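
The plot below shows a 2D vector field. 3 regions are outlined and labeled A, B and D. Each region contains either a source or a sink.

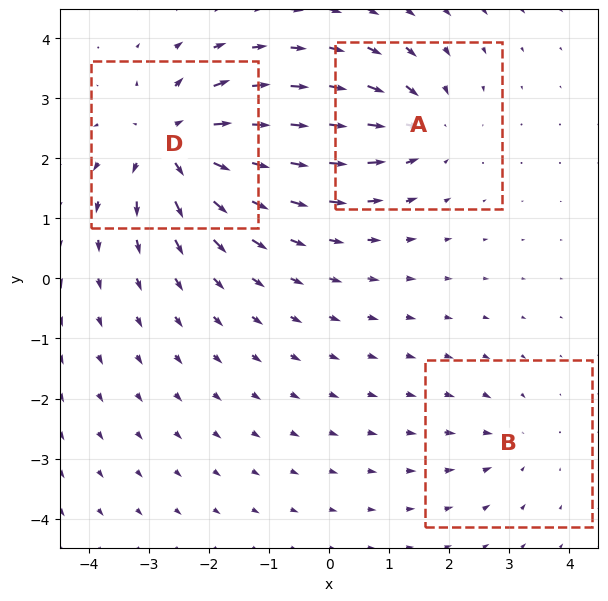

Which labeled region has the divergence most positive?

Divergence at each region's feature centre — A: about -4, B: about -2, D: about +6. Region D is most positive.

D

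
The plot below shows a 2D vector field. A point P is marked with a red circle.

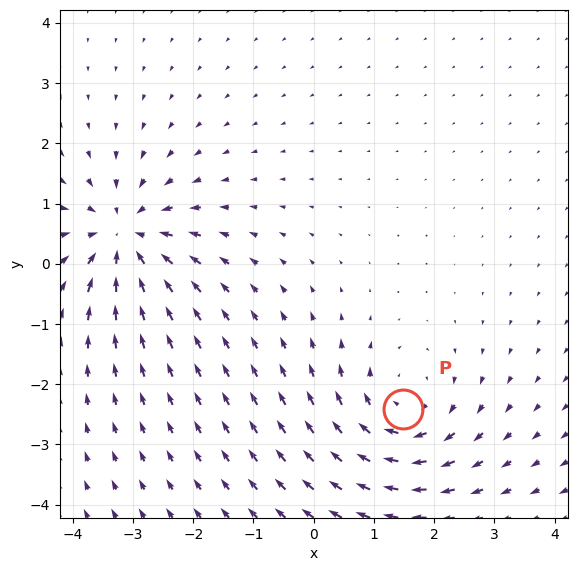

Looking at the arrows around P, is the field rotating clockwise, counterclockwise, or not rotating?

Near P at (1.5, -2.4) the arrows circulate clockwise. The curl (z-component) there is about -4; negative curl means clockwise rotation.

clockwise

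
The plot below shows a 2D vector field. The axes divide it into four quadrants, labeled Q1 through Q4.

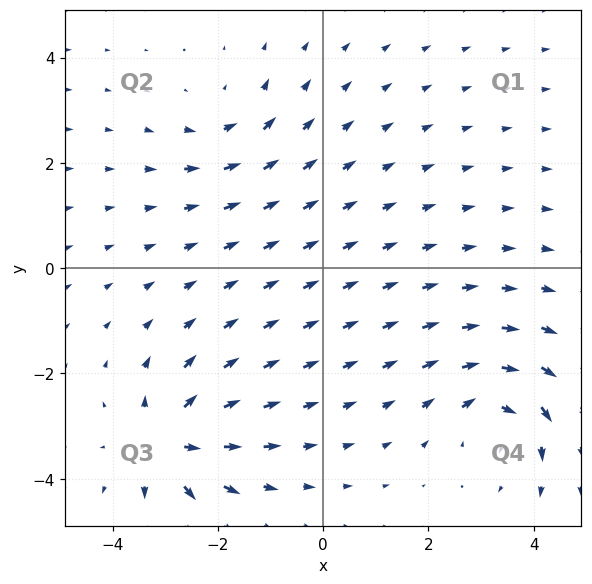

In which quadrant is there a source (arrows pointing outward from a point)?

Q3

The source sits at approximately (-2.9, -3.3), which lies in quadrant Q3. The divergence there is about +7, positive as expected for a source.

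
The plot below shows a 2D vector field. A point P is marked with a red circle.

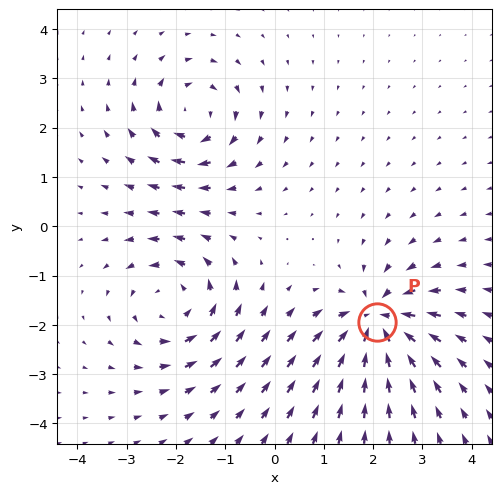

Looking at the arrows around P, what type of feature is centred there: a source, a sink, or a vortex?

At P (2.1, -1.9) the arrows converge inward. Divergence about -6, curl ≈0 — negative divergence with near-zero curl is a sink.

sink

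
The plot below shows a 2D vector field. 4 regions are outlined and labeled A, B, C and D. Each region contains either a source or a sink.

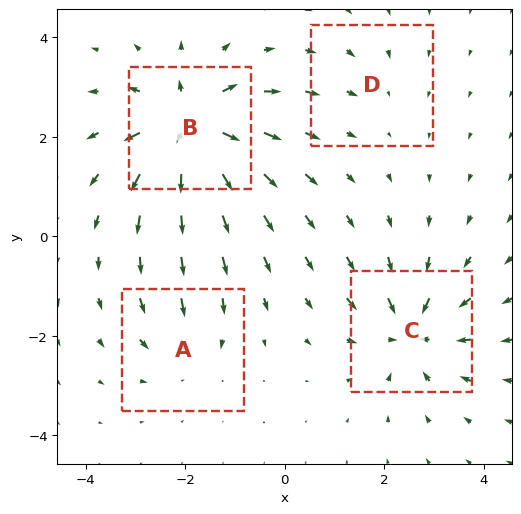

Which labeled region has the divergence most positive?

B

Divergence at each region's feature centre — A: about -3, B: about +8, C: about -6, D: about -2. Region B is most positive.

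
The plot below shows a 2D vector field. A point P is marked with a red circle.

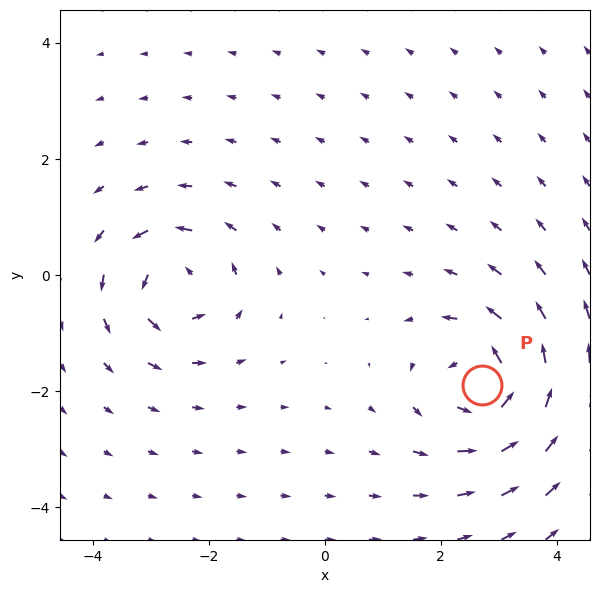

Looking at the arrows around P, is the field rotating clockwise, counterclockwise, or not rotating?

counterclockwise

Near P at (2.7, -1.9) the arrows circulate counterclockwise. The curl (z-component) there is about +6; positive curl means counterclockwise rotation.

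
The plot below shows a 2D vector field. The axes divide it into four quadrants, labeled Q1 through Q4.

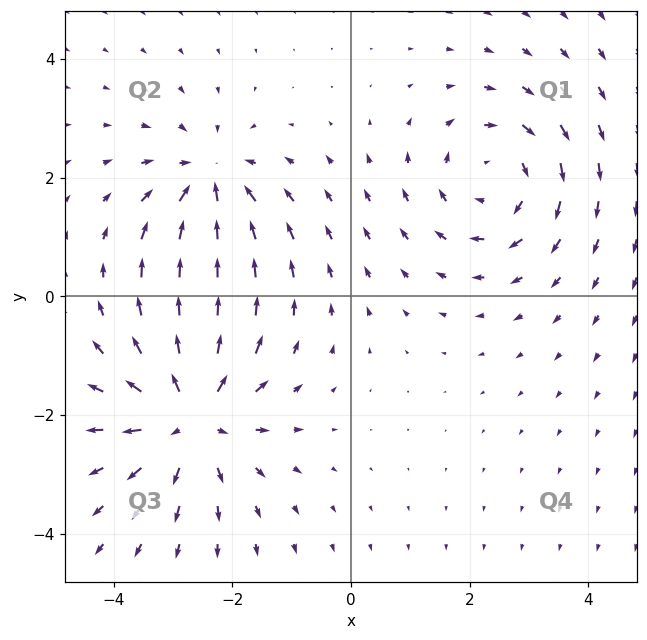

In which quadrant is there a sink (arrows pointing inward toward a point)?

The sink sits at approximately (-2.4, 2.0), which lies in quadrant Q2. The divergence there is about -4, negative as expected for a sink.

Q2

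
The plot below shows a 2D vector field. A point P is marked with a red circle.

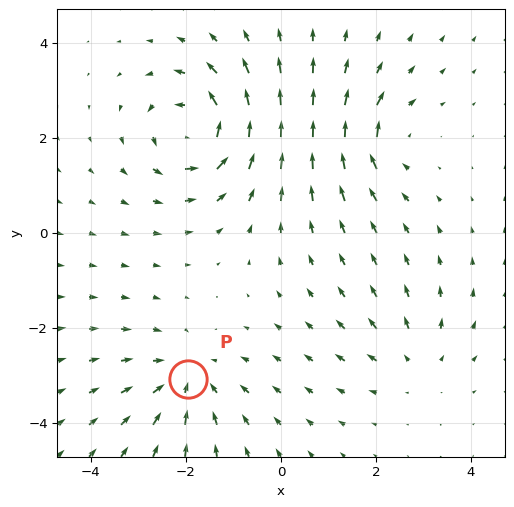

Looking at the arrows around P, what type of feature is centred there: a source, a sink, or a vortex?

At P (-2.0, -3.1) the arrows converge inward. Divergence about -4, curl ≈0 — negative divergence with near-zero curl is a sink.

sink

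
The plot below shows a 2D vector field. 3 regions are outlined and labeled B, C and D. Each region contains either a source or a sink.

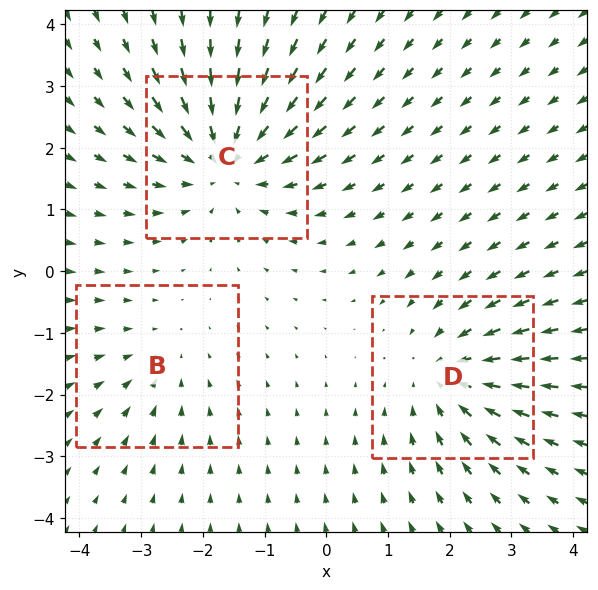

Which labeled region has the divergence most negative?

Divergence at each region's feature centre — B: about -2, C: about -4, D: about -3. Region C is most negative.

C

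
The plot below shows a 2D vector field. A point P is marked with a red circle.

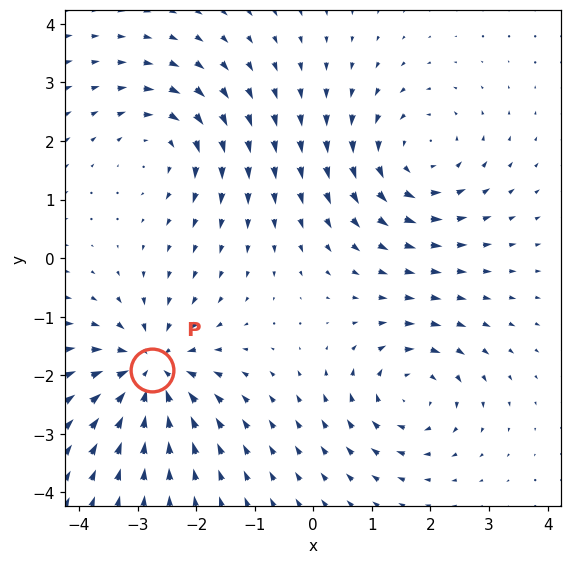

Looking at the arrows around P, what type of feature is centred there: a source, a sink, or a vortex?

At P (-2.8, -1.9) the arrows converge inward. Divergence about -5, curl ≈0 — negative divergence with near-zero curl is a sink.

sink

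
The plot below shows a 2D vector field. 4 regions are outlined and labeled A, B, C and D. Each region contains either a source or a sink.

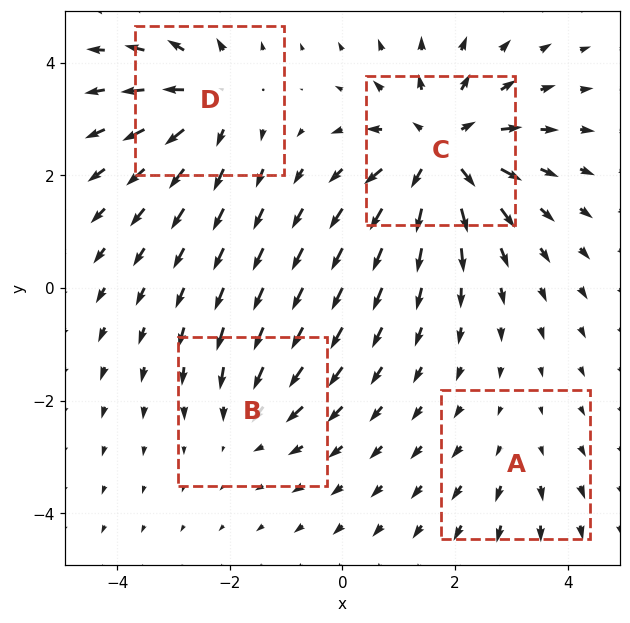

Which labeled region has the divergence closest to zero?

A

Divergence at each region's feature centre — A: about +2, B: about -3, C: about +7, D: about +5. Region A is closest to zero.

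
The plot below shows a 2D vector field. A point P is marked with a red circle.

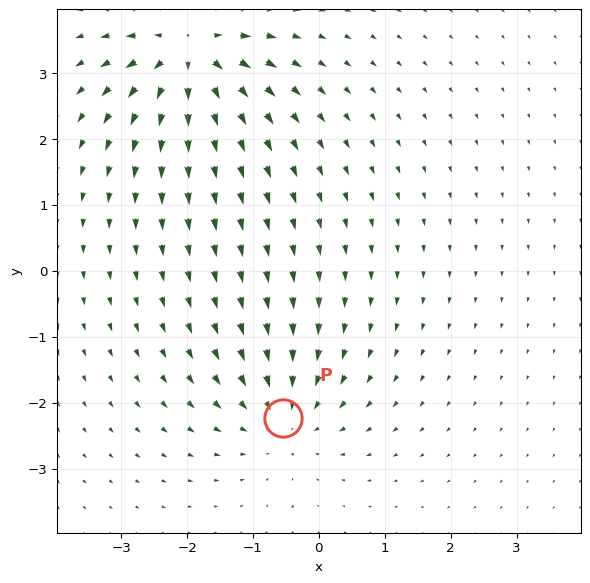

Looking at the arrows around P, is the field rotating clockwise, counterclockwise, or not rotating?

not rotating

Near P at (-0.5, -2.2) the arrows show no circulation. The curl there is ≈0.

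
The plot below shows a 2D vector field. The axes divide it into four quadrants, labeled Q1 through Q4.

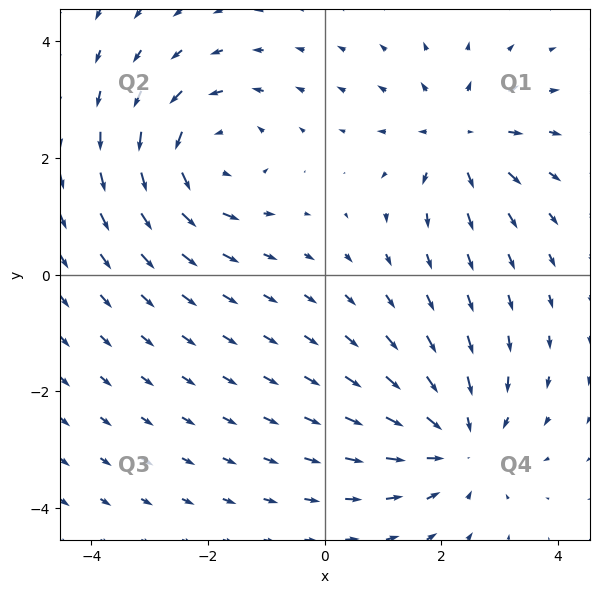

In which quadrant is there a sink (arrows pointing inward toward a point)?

Q4

The sink sits at approximately (2.3, -2.9), which lies in quadrant Q4. The divergence there is about -4, negative as expected for a sink.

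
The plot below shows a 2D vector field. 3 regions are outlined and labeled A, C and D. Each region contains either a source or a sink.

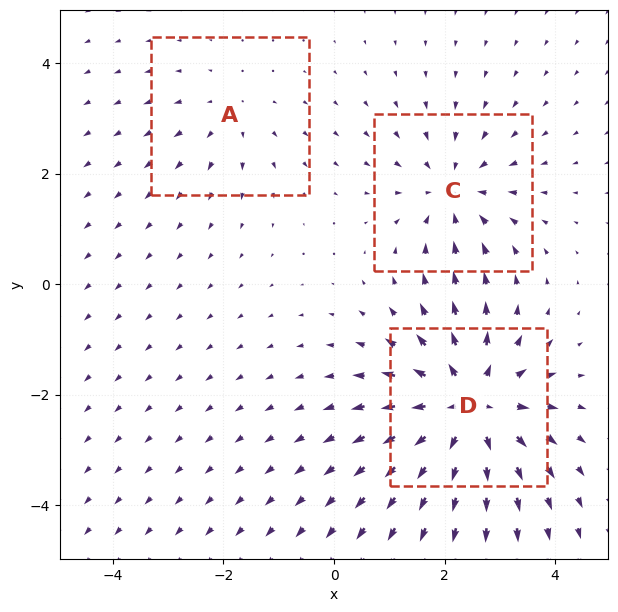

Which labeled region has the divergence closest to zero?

Divergence at each region's feature centre — A: about +2, C: about -3, D: about +5. Region A is closest to zero.

A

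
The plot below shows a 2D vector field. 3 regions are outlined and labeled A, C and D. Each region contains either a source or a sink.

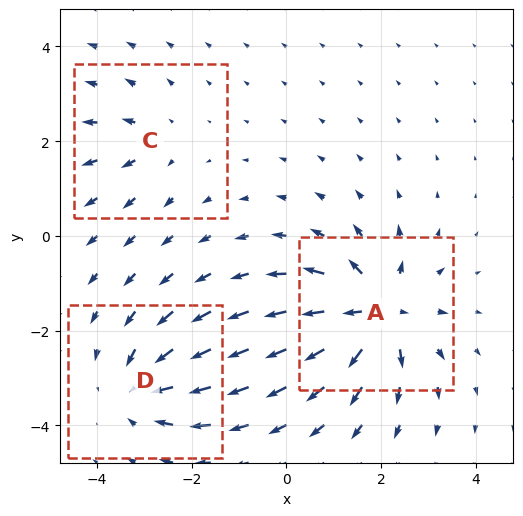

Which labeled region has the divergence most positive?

Divergence at each region's feature centre — A: about +6, C: about +2, D: about -4. Region A is most positive.

A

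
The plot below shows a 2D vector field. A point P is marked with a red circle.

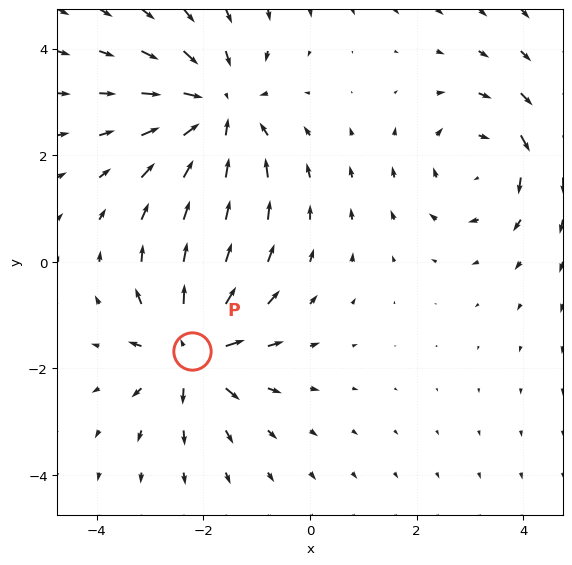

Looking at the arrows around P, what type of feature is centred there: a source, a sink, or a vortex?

source

At P (-2.2, -1.7) the arrows spread outward. Divergence about +5, curl ≈0 — positive divergence with near-zero curl is a source.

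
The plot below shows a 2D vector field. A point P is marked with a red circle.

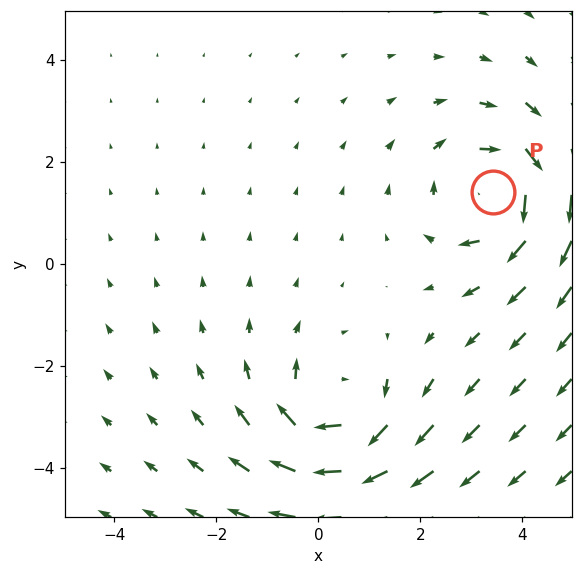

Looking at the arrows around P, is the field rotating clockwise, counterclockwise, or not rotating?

Near P at (3.4, 1.4) the arrows circulate clockwise. The curl (z-component) there is about -4; negative curl means clockwise rotation.

clockwise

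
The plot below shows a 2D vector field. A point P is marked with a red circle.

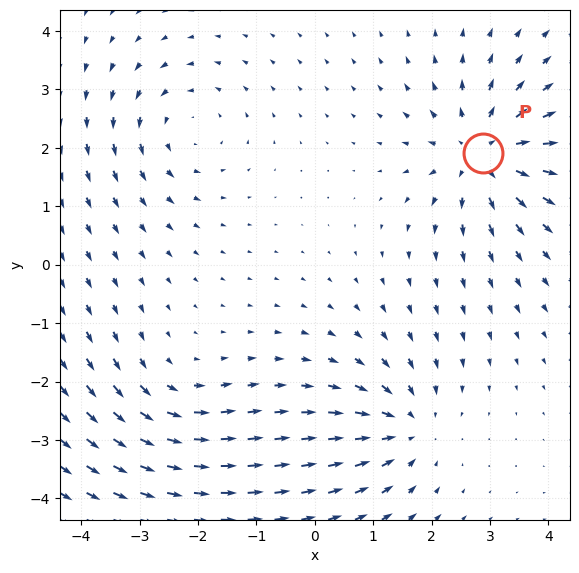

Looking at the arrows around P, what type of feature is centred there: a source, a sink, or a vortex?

source

At P (2.9, 1.9) the arrows spread outward. Divergence about +5, curl ≈0 — positive divergence with near-zero curl is a source.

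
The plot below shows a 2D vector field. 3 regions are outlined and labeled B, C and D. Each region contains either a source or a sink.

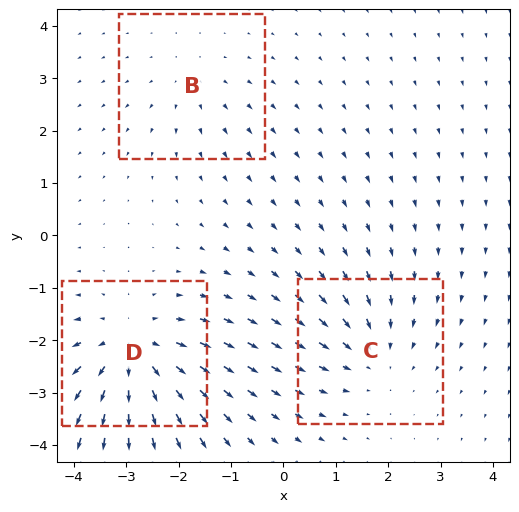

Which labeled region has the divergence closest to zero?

Divergence at each region's feature centre — B: about +2, C: about -3, D: about +4. Region B is closest to zero.

B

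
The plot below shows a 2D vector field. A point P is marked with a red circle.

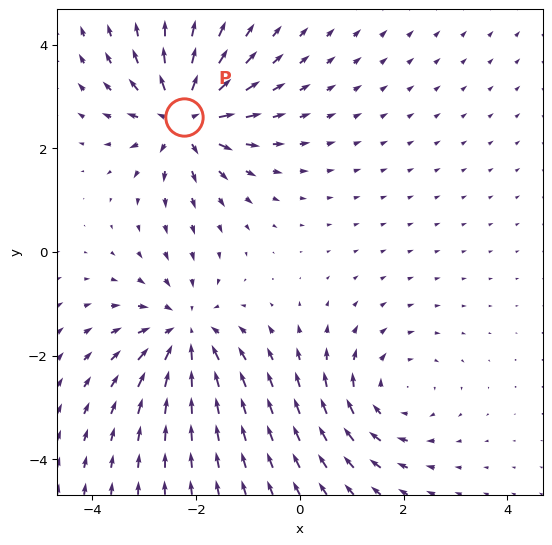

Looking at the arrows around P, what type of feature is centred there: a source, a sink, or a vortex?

source

At P (-2.2, 2.6) the arrows spread outward. Divergence about +6, curl ≈0 — positive divergence with near-zero curl is a source.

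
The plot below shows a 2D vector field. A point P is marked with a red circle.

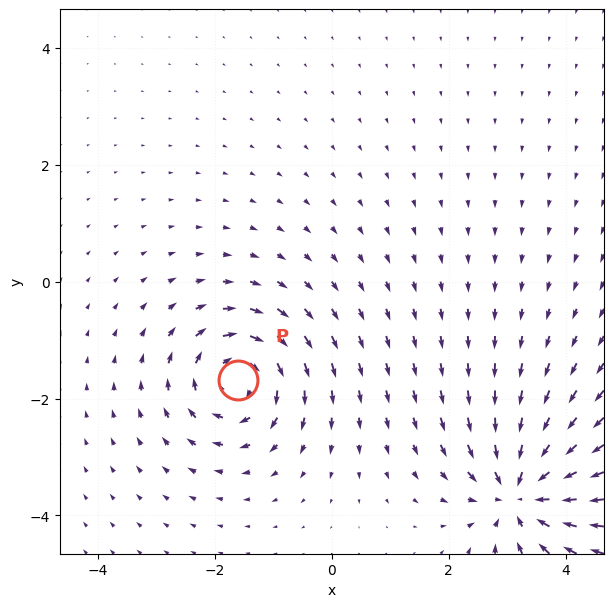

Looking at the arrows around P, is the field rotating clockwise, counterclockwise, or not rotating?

clockwise

Near P at (-1.6, -1.7) the arrows circulate clockwise. The curl (z-component) there is about -6; negative curl means clockwise rotation.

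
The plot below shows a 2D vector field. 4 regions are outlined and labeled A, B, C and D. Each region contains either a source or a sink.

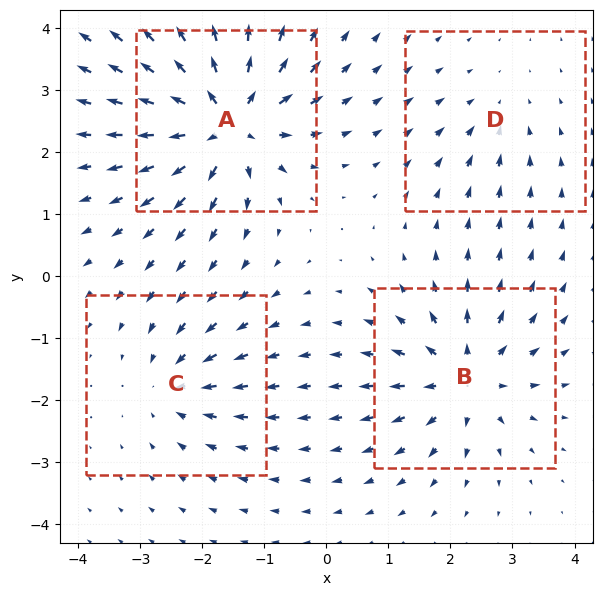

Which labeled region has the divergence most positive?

Divergence at each region's feature centre — A: about +8, B: about +6, C: about -4, D: about -3. Region A is most positive.

A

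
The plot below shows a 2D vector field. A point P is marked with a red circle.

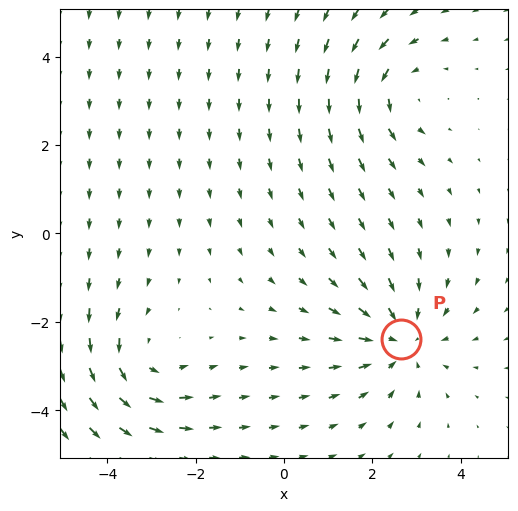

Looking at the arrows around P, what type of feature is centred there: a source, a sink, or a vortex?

sink

At P (2.6, -2.4) the arrows converge inward. Divergence about -4, curl ≈0 — negative divergence with near-zero curl is a sink.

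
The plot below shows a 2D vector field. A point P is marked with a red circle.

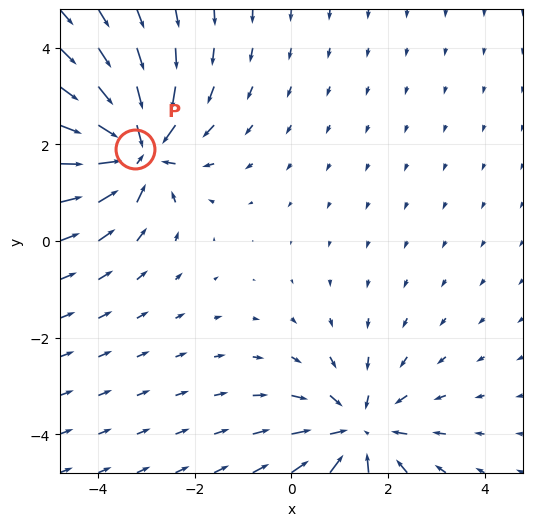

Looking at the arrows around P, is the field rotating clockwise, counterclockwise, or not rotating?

not rotating

Near P at (-3.2, 1.9) the arrows show no circulation. The curl there is ≈0.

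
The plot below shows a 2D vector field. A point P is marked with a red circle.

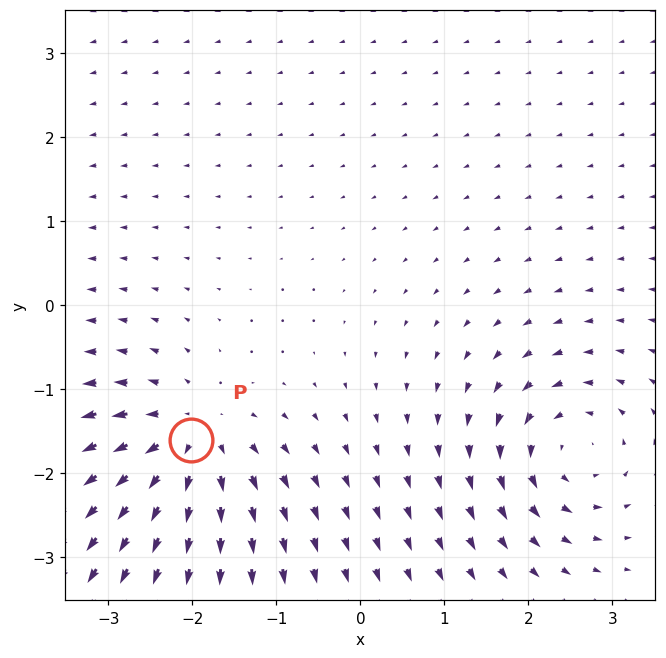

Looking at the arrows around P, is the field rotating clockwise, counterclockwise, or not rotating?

Near P at (-2.0, -1.6) the arrows show no circulation. The curl there is ≈0.

not rotating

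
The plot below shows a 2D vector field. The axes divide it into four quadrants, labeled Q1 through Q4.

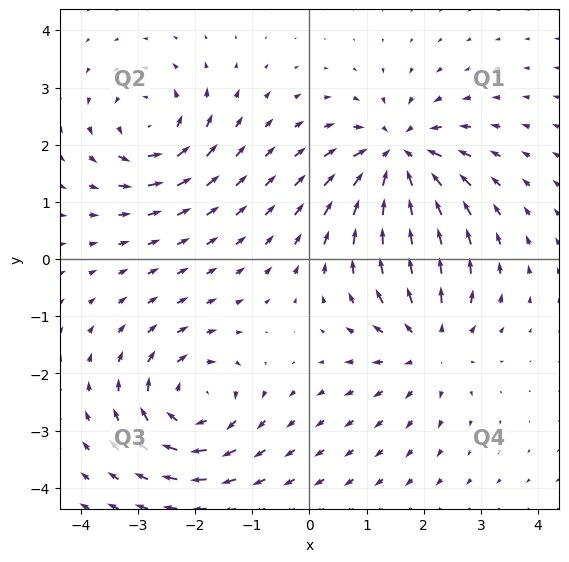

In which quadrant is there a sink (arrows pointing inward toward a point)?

The sink sits at approximately (1.5, 1.8), which lies in quadrant Q1. The divergence there is about -6, negative as expected for a sink.

Q1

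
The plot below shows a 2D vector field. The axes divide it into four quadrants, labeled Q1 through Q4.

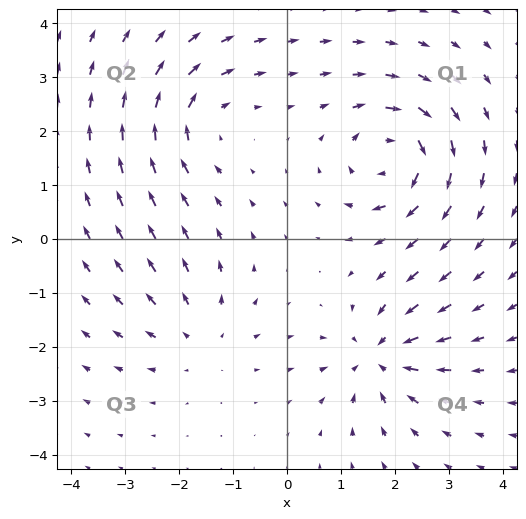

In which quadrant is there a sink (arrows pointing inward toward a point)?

Q4

The sink sits at approximately (1.7, -2.2), which lies in quadrant Q4. The divergence there is about -5, negative as expected for a sink.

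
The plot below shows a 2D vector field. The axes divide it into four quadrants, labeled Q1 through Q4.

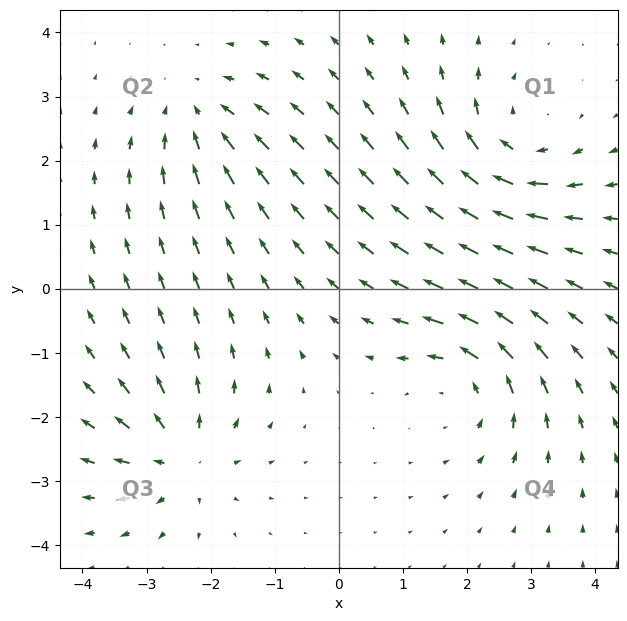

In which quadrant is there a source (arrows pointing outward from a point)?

Q3

The source sits at approximately (-2.4, -2.6), which lies in quadrant Q3. The divergence there is about +5, positive as expected for a source.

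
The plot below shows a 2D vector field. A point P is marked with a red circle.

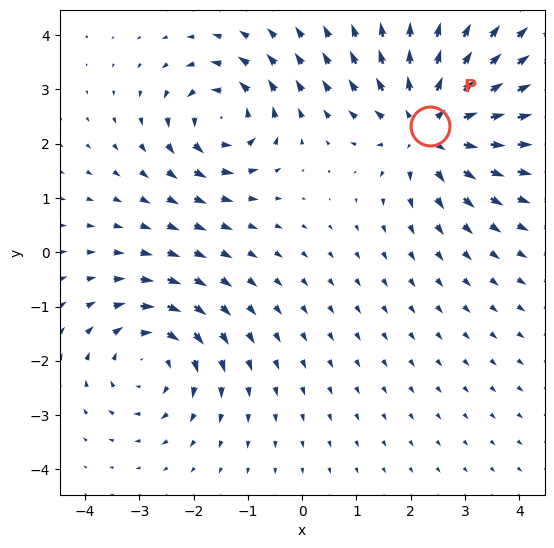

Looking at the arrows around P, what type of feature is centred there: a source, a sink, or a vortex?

source

At P (2.3, 2.3) the arrows spread outward. Divergence about +5, curl ≈0 — positive divergence with near-zero curl is a source.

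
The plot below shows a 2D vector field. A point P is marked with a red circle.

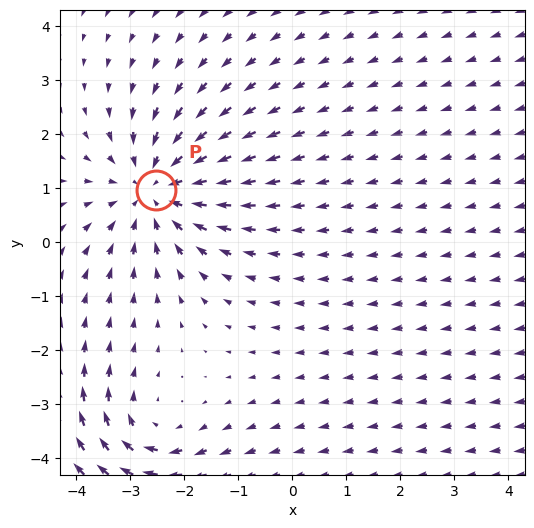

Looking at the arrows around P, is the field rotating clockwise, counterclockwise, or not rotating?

Near P at (-2.5, 1.0) the arrows show no circulation. The curl there is ≈0.

not rotating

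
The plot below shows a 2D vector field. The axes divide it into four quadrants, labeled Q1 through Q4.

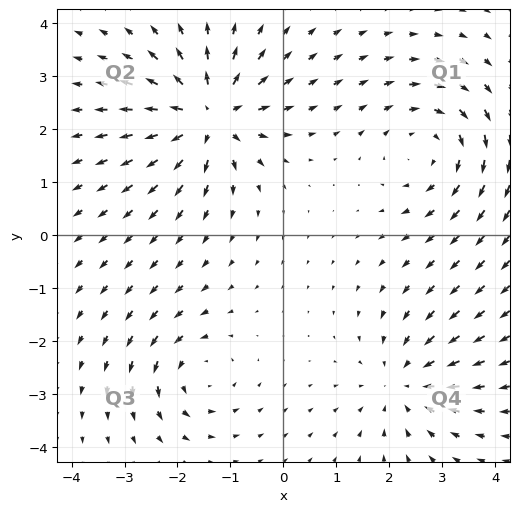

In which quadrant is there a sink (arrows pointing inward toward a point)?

The sink sits at approximately (2.3, -2.8), which lies in quadrant Q4. The divergence there is about -4, negative as expected for a sink.

Q4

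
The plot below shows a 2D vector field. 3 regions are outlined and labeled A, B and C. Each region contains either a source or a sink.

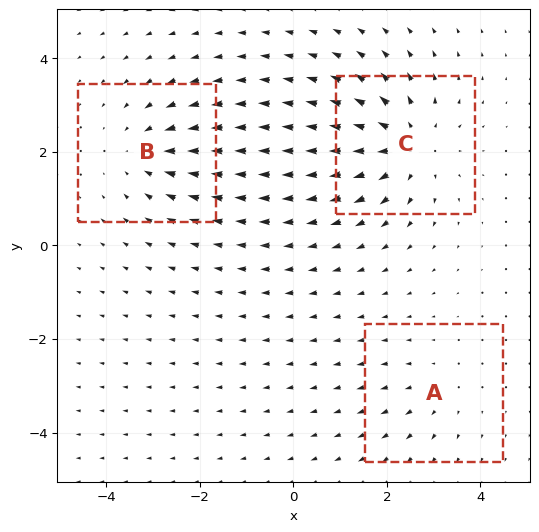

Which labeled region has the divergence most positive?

Divergence at each region's feature centre — A: about +2, B: about -3, C: about +4. Region C is most positive.

C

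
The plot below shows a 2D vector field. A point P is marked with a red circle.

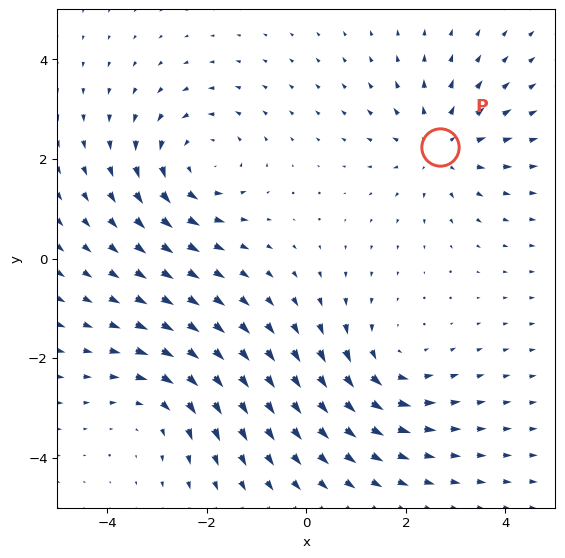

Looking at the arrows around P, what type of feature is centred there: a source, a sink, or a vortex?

source

At P (2.7, 2.2) the arrows spread outward. Divergence about +4, curl ≈0 — positive divergence with near-zero curl is a source.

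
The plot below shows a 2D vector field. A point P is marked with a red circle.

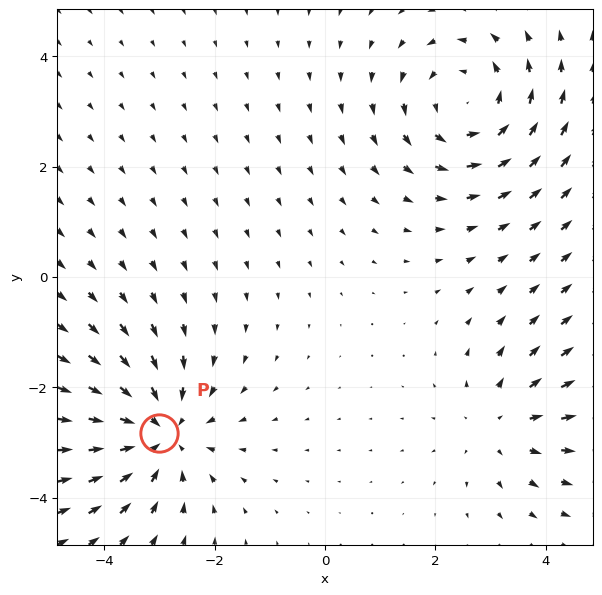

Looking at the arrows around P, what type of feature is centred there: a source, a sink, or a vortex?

sink

At P (-3.0, -2.8) the arrows converge inward. Divergence about -4, curl ≈0 — negative divergence with near-zero curl is a sink.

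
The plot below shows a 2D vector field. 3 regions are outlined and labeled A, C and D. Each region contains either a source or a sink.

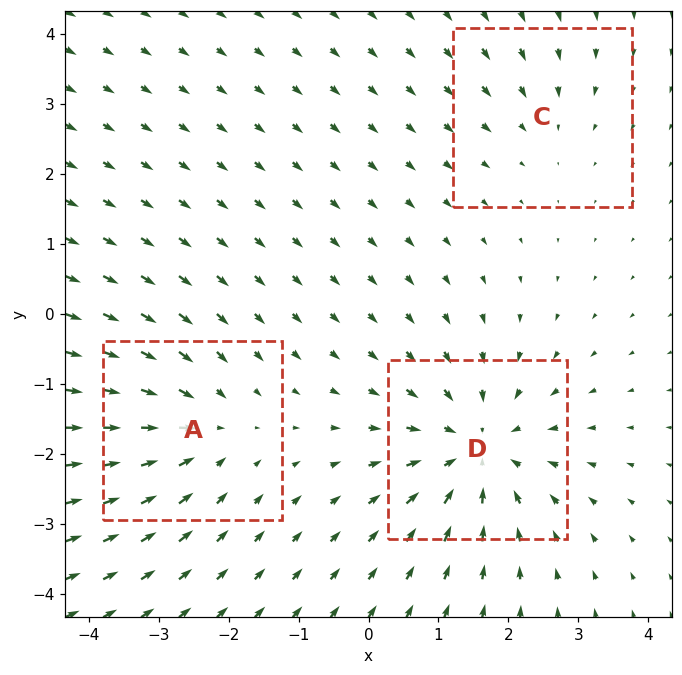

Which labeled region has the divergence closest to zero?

Divergence at each region's feature centre — A: about -3, C: about -2, D: about -5. Region C is closest to zero.

C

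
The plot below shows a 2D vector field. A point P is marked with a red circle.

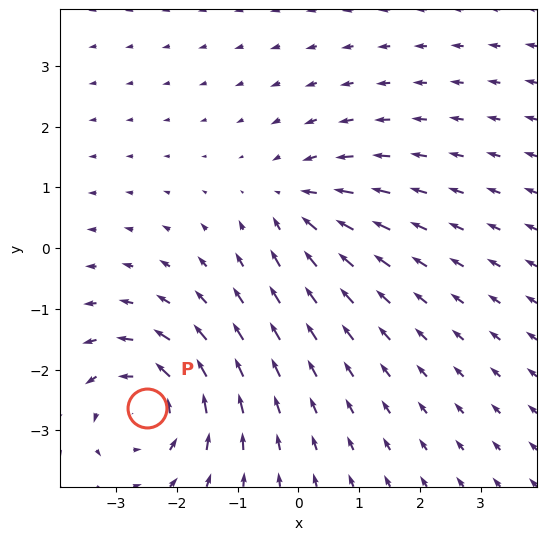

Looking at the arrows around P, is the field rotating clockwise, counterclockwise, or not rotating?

Near P at (-2.5, -2.6) the arrows circulate counterclockwise. The curl (z-component) there is about +5; positive curl means counterclockwise rotation.

counterclockwise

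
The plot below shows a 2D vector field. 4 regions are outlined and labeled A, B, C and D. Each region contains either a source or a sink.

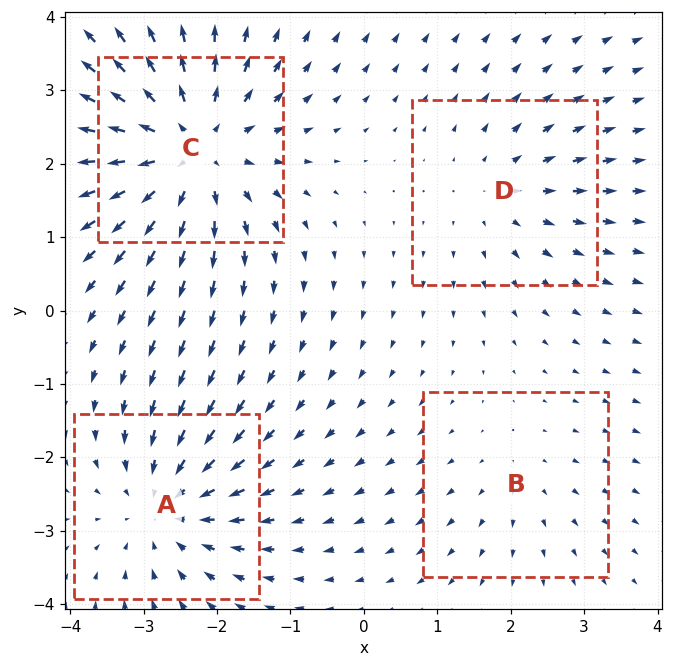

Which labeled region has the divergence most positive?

Divergence at each region's feature centre — A: about -4, B: about +2, C: about +6, D: about +3. Region C is most positive.

C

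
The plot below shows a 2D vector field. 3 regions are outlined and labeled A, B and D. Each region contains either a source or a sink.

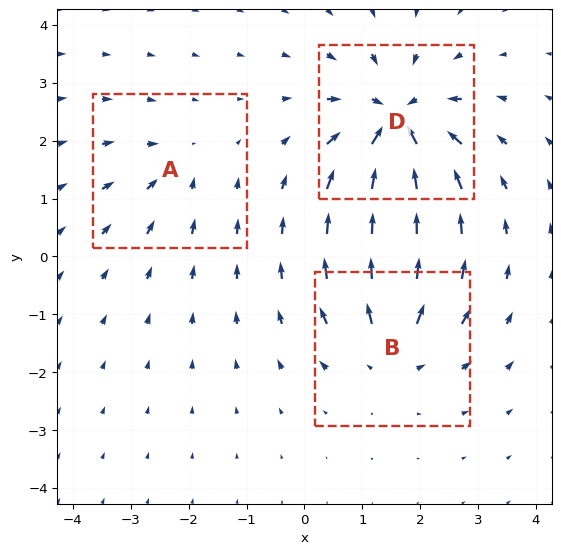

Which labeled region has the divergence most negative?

D

Divergence at each region's feature centre — A: about -2, B: about +4, D: about -6. Region D is most negative.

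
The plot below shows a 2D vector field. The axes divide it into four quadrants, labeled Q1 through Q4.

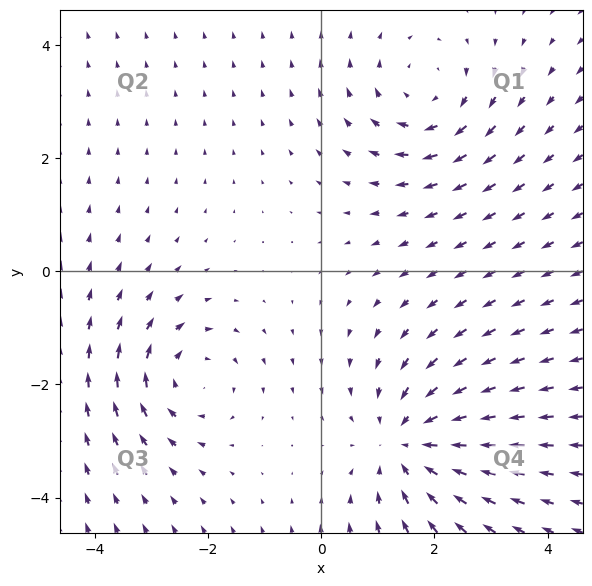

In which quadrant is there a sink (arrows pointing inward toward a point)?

Q4

The sink sits at approximately (1.5, -3.0), which lies in quadrant Q4. The divergence there is about -4, negative as expected for a sink.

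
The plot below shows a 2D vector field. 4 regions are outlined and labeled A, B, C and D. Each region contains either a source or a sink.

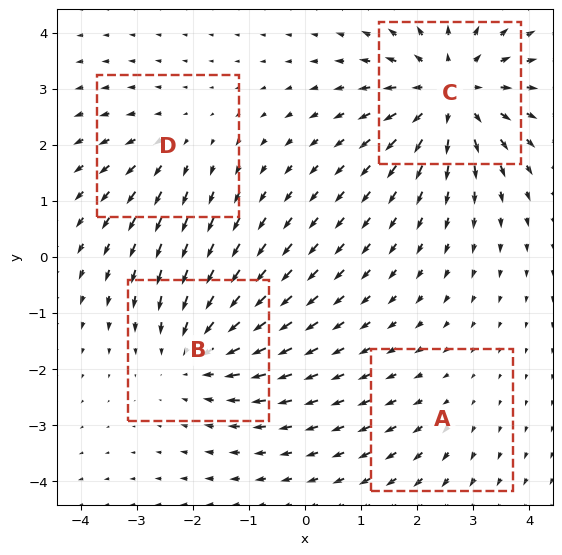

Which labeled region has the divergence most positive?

Divergence at each region's feature centre — A: about +2, B: about -4, C: about +6, D: about +3. Region C is most positive.

C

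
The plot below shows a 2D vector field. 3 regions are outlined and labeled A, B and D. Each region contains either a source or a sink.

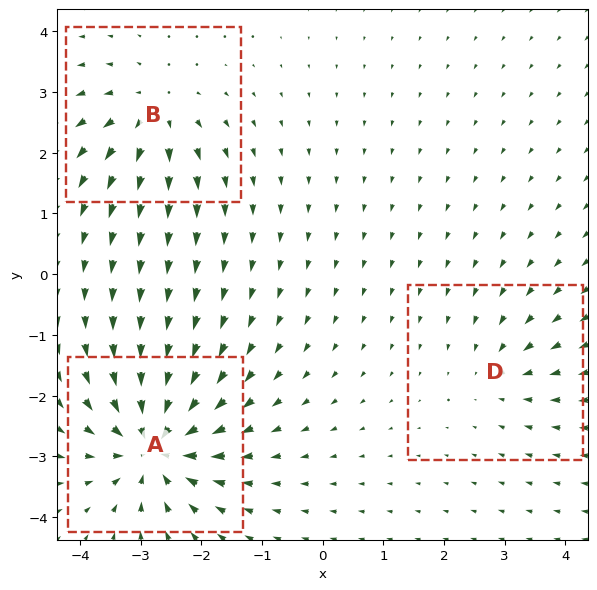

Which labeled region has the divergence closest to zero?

Divergence at each region's feature centre — A: about -6, B: about +4, D: about -3. Region D is closest to zero.

D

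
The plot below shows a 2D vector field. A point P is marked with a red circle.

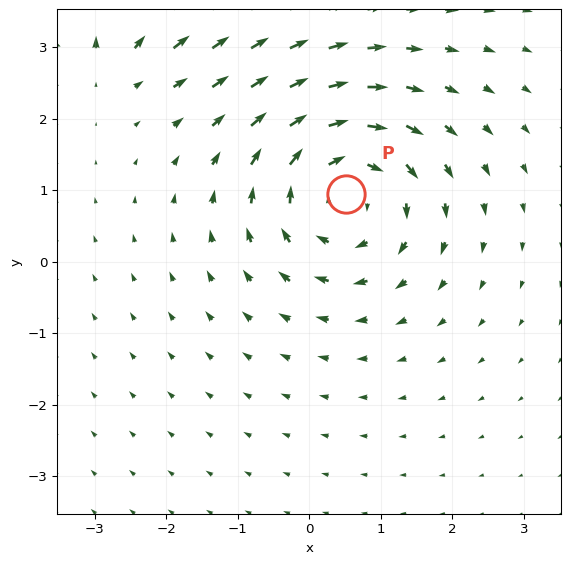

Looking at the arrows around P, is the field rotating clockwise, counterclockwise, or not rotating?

Near P at (0.5, 0.9) the arrows circulate clockwise. The curl (z-component) there is about -5; negative curl means clockwise rotation.

clockwise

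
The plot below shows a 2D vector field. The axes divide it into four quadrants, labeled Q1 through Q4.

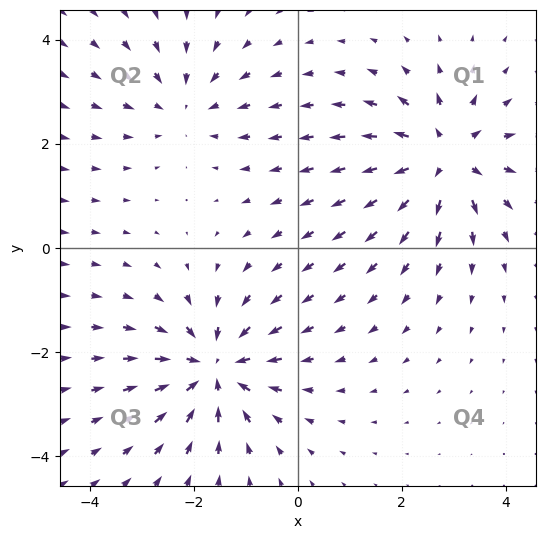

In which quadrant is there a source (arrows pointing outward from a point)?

Q1

The source sits at approximately (2.8, 1.7), which lies in quadrant Q1. The divergence there is about +4, positive as expected for a source.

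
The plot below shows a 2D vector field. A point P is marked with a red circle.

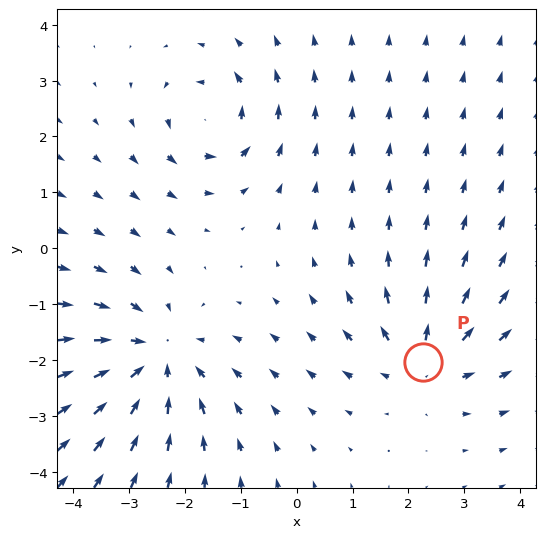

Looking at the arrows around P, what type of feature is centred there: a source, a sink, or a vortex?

source

At P (2.3, -2.0) the arrows spread outward. Divergence about +3, curl ≈0 — positive divergence with near-zero curl is a source.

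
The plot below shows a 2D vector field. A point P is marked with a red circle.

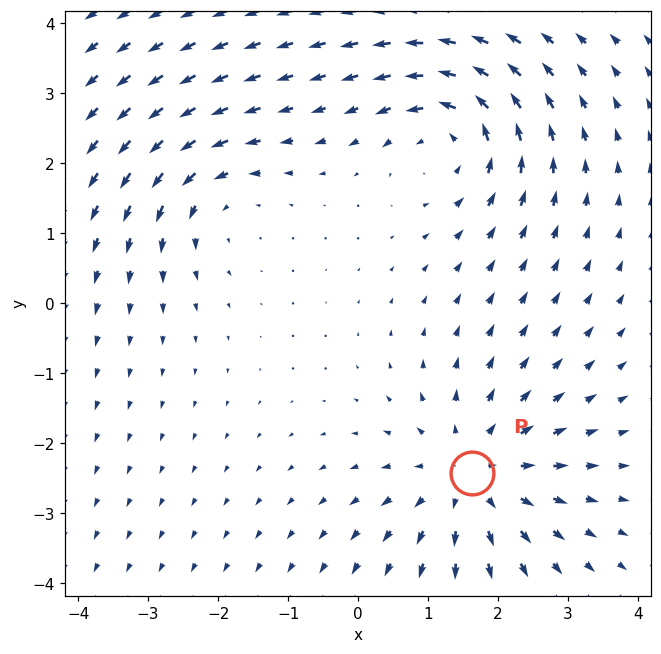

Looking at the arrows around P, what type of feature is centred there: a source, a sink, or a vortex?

At P (1.6, -2.4) the arrows spread outward. Divergence about +4, curl ≈0 — positive divergence with near-zero curl is a source.

source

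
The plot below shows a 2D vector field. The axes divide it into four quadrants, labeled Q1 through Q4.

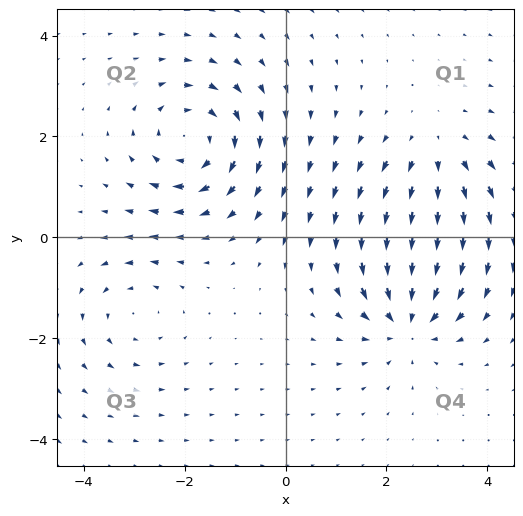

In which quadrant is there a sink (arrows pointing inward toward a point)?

Q4

The sink sits at approximately (2.4, -1.6), which lies in quadrant Q4. The divergence there is about -5, negative as expected for a sink.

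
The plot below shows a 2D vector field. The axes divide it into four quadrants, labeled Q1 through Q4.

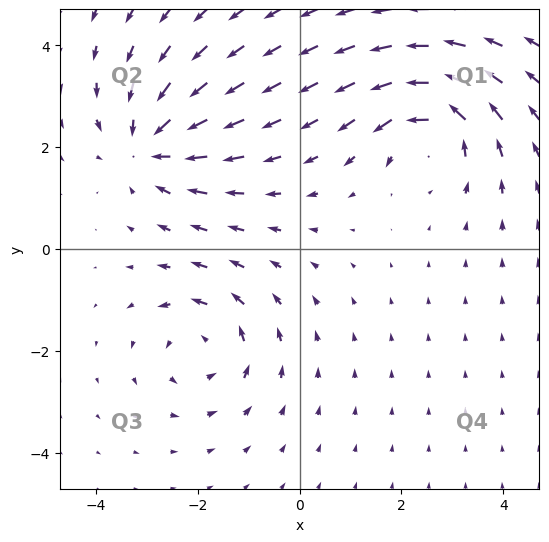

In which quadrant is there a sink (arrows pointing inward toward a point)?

The sink sits at approximately (-2.9, 2.0), which lies in quadrant Q2. The divergence there is about -4, negative as expected for a sink.

Q2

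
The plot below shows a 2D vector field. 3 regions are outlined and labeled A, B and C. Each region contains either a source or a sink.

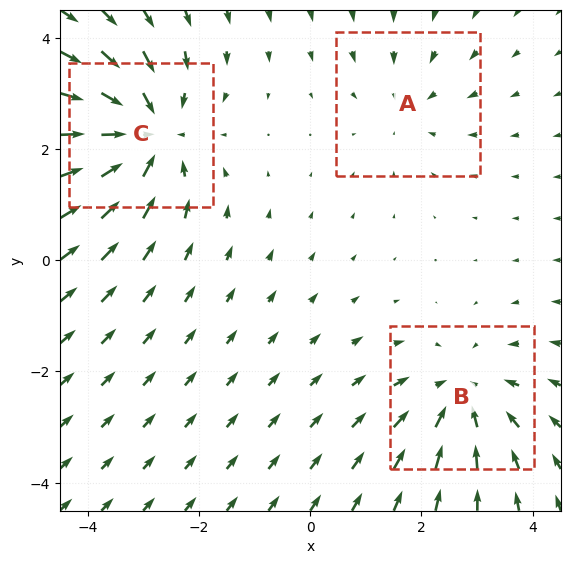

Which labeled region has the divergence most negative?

C

Divergence at each region's feature centre — A: about -2, B: about -3, C: about -4. Region C is most negative.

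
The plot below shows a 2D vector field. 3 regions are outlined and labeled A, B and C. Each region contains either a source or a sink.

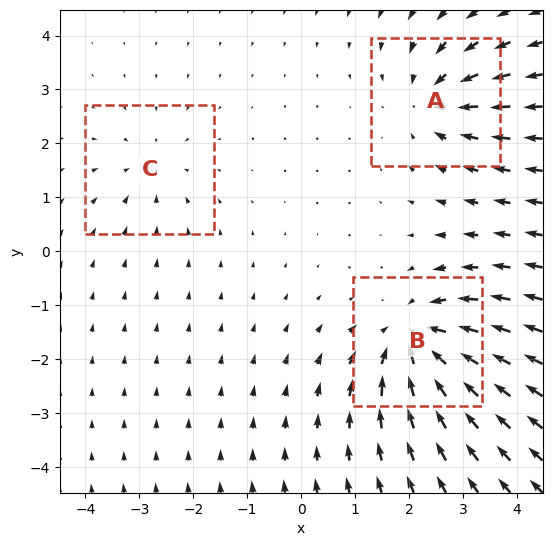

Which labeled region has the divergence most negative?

Divergence at each region's feature centre — A: about -4, B: about -5, C: about -2. Region B is most negative.

B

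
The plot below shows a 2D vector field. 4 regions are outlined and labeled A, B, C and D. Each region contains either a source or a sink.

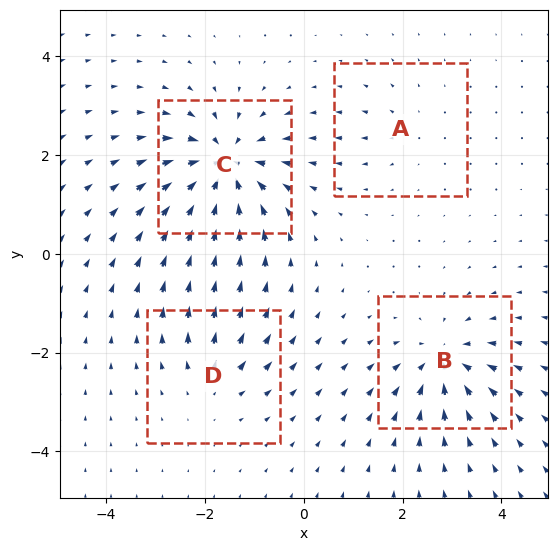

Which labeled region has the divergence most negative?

C

Divergence at each region's feature centre — A: about +2, B: about -6, C: about -9, D: about +4. Region C is most negative.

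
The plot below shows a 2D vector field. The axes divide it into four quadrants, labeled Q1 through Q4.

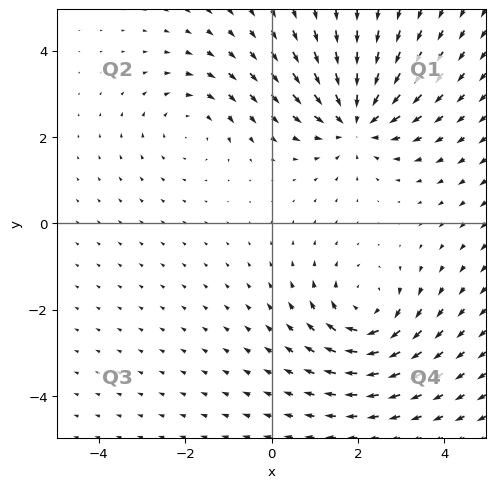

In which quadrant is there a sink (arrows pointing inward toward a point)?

Q1

The sink sits at approximately (2.0, 2.4), which lies in quadrant Q1. The divergence there is about -4, negative as expected for a sink.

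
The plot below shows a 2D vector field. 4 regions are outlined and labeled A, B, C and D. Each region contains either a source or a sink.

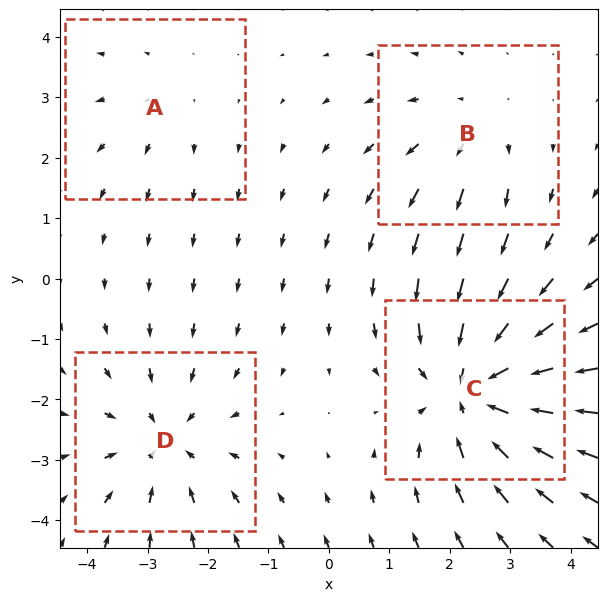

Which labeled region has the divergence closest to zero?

Divergence at each region's feature centre — A: about +2, B: about +3, C: about -6, D: about -4. Region A is closest to zero.

A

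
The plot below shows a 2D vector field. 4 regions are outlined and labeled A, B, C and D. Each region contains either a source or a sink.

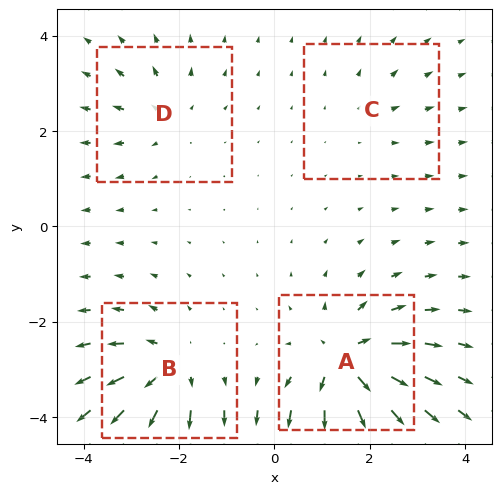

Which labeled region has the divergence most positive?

A

Divergence at each region's feature centre — A: about +8, B: about +6, C: about +2, D: about +4. Region A is most positive.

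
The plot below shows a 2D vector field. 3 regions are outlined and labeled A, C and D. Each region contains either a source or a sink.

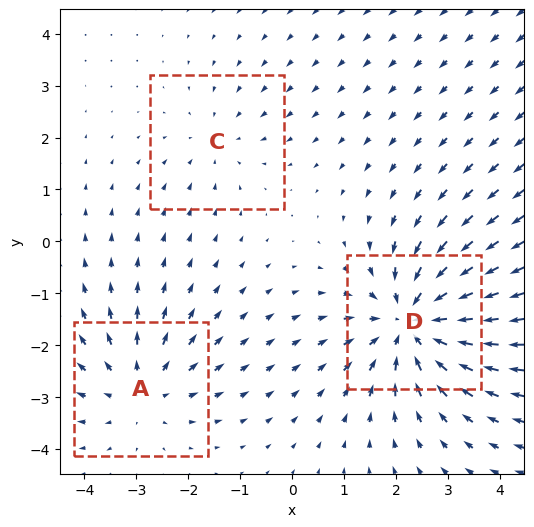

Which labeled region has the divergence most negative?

Divergence at each region's feature centre — A: about +3, C: about -2, D: about -5. Region D is most negative.

D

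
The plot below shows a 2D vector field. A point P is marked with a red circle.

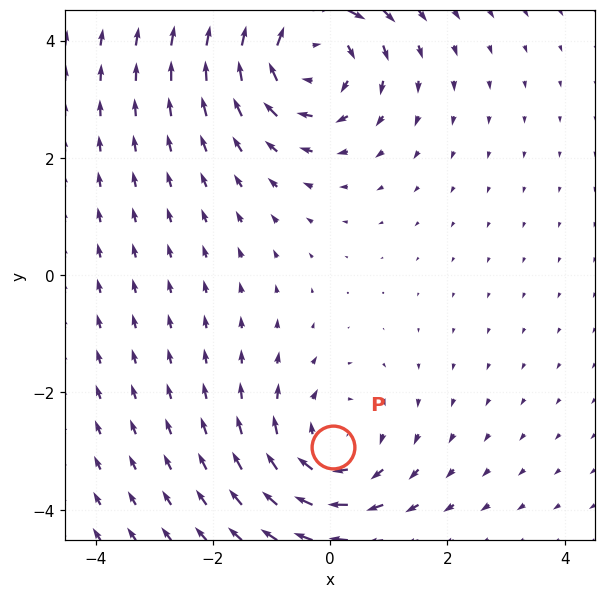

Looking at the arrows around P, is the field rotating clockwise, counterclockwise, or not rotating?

Near P at (0.1, -2.9) the arrows circulate clockwise. The curl (z-component) there is about -3; negative curl means clockwise rotation.

clockwise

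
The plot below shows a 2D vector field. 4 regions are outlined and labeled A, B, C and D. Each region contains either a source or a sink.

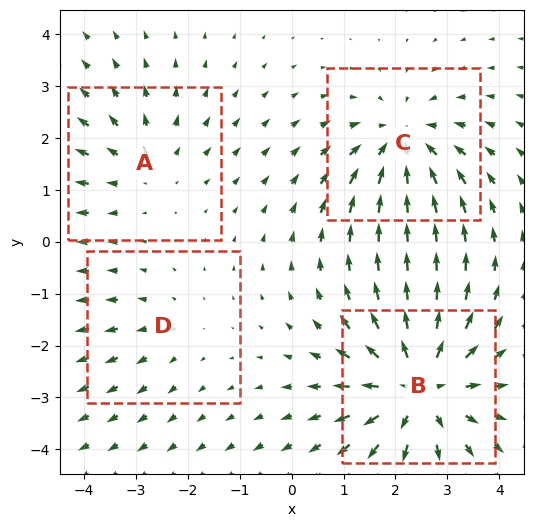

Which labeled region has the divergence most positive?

B

Divergence at each region's feature centre — A: about +3, B: about +6, C: about -4, D: about +2. Region B is most positive.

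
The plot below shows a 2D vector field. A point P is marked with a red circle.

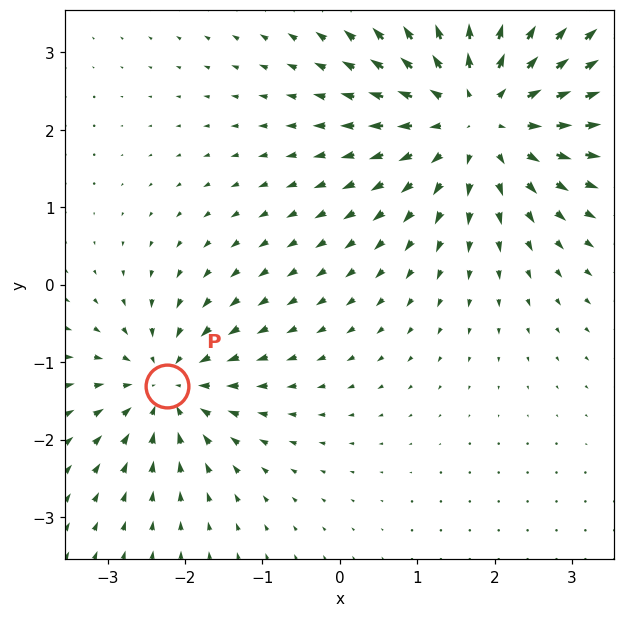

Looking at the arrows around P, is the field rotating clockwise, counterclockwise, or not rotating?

Near P at (-2.2, -1.3) the arrows show no circulation. The curl there is ≈0.

not rotating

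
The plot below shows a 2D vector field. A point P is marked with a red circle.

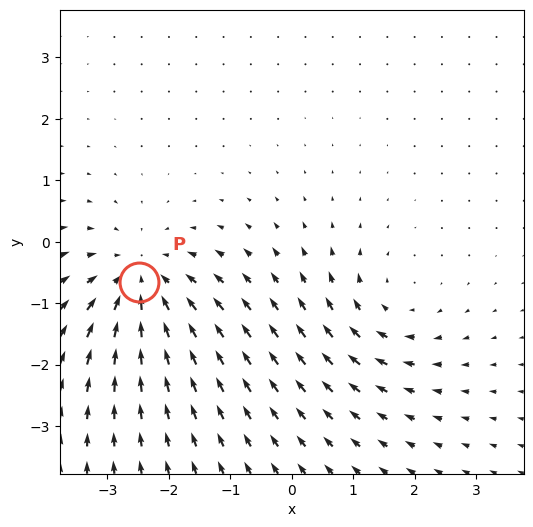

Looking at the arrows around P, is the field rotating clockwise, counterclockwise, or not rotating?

not rotating

Near P at (-2.5, -0.7) the arrows show no circulation. The curl there is ≈0.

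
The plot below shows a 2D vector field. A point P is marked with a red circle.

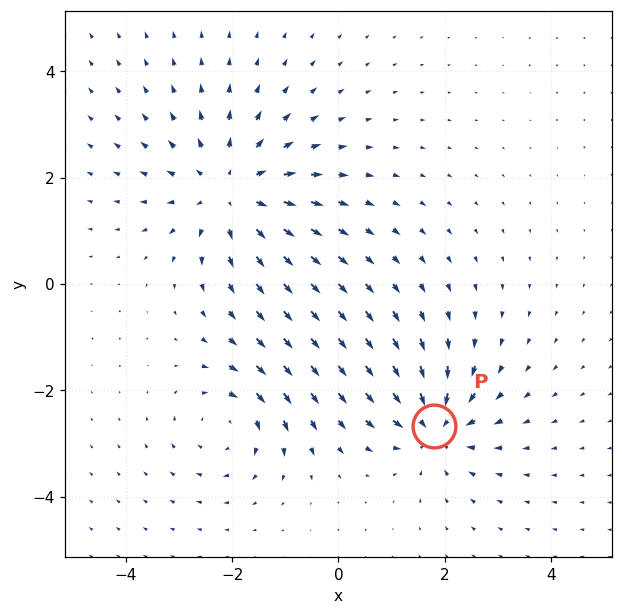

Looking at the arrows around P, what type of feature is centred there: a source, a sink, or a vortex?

sink

At P (1.8, -2.7) the arrows converge inward. Divergence about -4, curl ≈0 — negative divergence with near-zero curl is a sink.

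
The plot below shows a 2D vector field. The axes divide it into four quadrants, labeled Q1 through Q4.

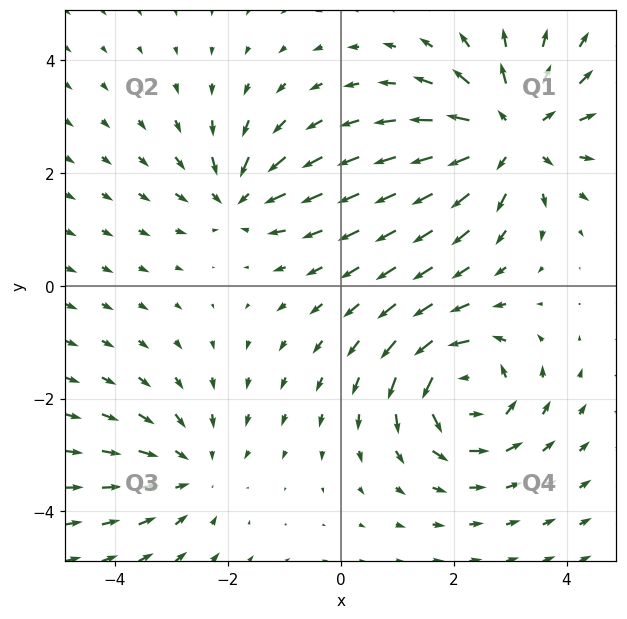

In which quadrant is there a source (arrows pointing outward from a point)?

The source sits at approximately (3.0, 2.7), which lies in quadrant Q1. The divergence there is about +5, positive as expected for a source.

Q1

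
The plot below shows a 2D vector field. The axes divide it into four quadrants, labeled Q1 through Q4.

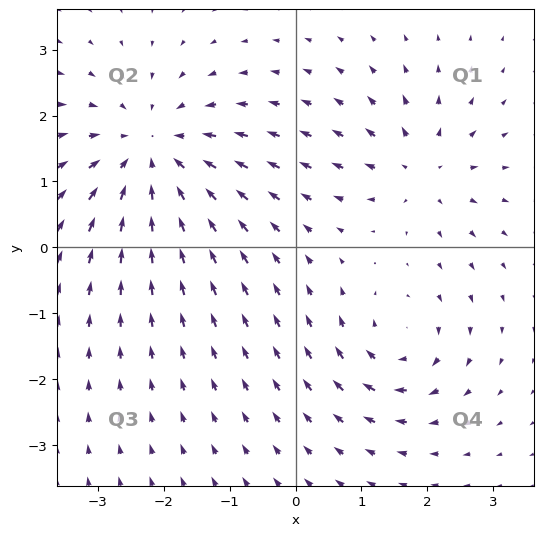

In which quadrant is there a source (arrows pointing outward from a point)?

The source sits at approximately (1.9, 1.2), which lies in quadrant Q1. The divergence there is about +3, positive as expected for a source.

Q1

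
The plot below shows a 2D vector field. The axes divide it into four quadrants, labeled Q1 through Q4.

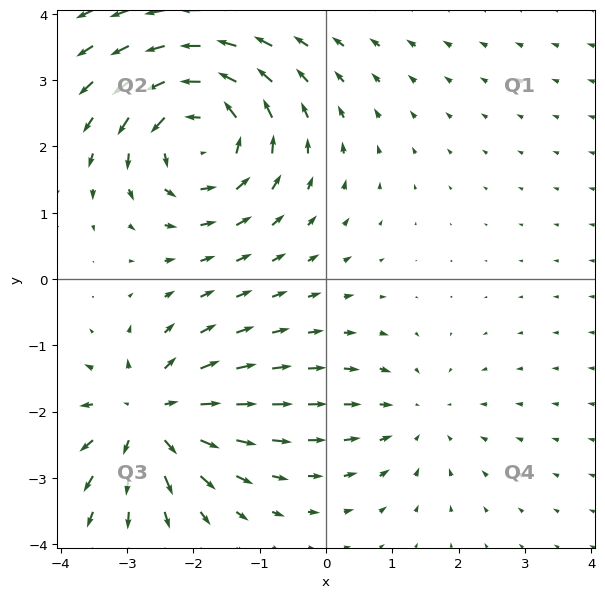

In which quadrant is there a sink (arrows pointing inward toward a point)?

The sink sits at approximately (1.4, -2.1), which lies in quadrant Q4. The divergence there is about -2, negative as expected for a sink.

Q4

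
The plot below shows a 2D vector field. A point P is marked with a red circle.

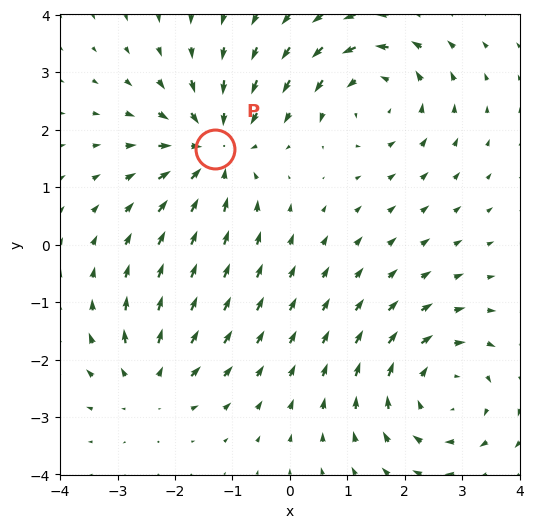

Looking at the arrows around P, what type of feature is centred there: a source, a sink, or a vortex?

At P (-1.3, 1.7) the arrows converge inward. Divergence about -4, curl ≈0 — negative divergence with near-zero curl is a sink.

sink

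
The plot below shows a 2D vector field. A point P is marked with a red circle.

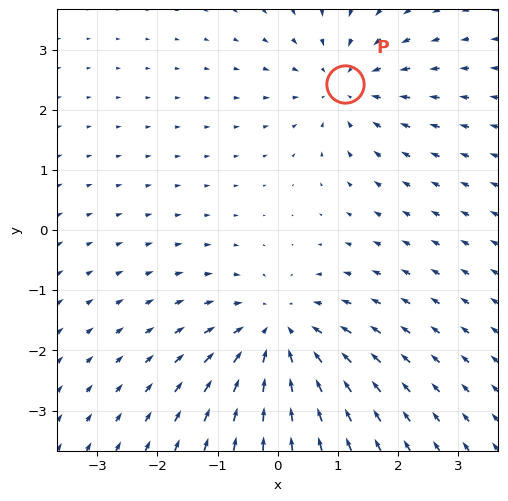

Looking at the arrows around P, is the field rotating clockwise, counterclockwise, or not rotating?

Near P at (1.1, 2.4) the arrows show no circulation. The curl there is ≈0.

not rotating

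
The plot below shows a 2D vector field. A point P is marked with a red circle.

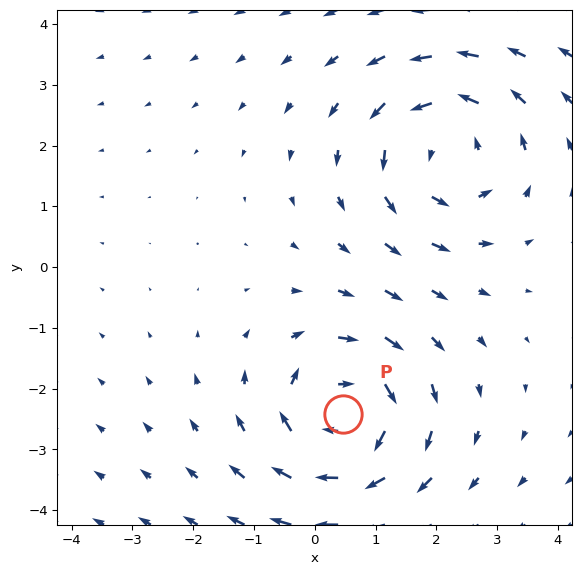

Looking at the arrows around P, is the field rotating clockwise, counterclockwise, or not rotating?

clockwise

Near P at (0.5, -2.4) the arrows circulate clockwise. The curl (z-component) there is about -5; negative curl means clockwise rotation.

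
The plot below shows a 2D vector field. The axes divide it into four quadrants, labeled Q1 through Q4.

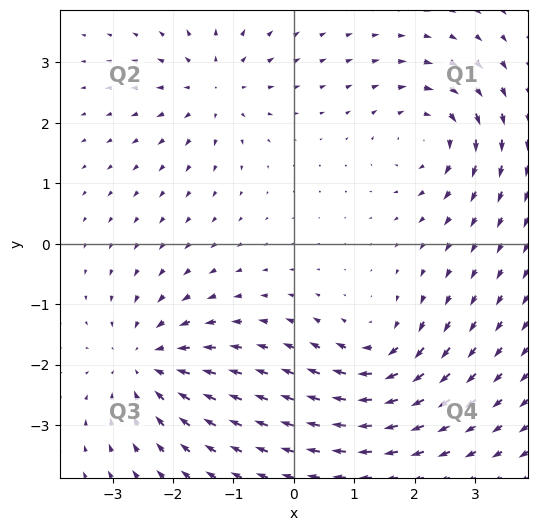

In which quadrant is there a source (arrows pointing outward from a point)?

Q2

The source sits at approximately (-1.3, 2.6), which lies in quadrant Q2. The divergence there is about +4, positive as expected for a source.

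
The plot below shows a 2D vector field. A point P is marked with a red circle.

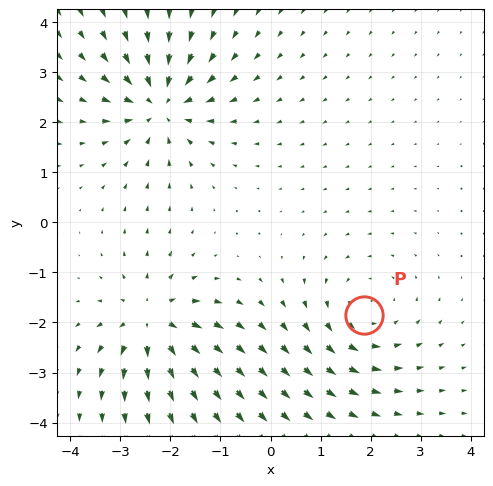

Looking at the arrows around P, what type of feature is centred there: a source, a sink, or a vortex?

vortex

At P (1.9, -1.8) the arrows circulate counterclockwise. Divergence ≈0, curl about +3 — near-zero divergence with nonzero curl is a vortex.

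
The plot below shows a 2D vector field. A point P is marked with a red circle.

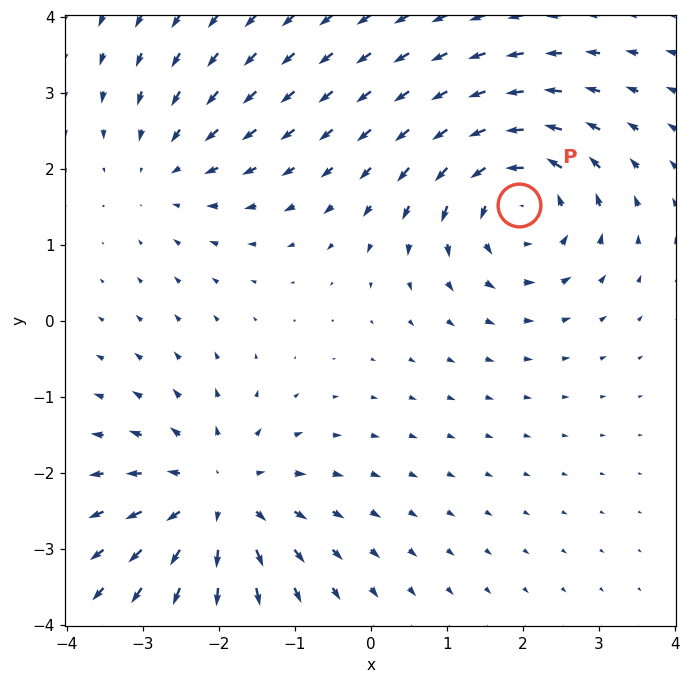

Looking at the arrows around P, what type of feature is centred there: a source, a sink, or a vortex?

vortex

At P (2.0, 1.5) the arrows circulate counterclockwise. Divergence ≈0, curl about +6 — near-zero divergence with nonzero curl is a vortex.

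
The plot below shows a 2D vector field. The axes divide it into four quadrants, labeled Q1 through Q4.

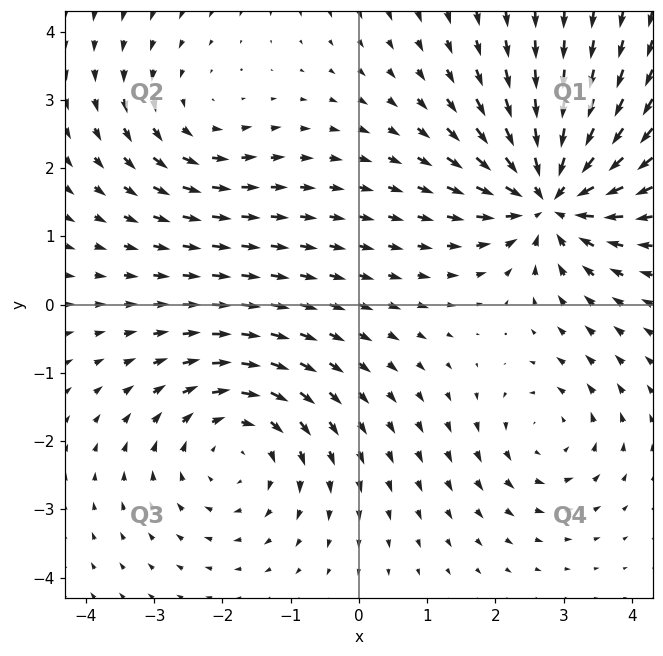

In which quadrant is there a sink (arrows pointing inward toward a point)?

The sink sits at approximately (2.8, 1.6), which lies in quadrant Q1. The divergence there is about -7, negative as expected for a sink.

Q1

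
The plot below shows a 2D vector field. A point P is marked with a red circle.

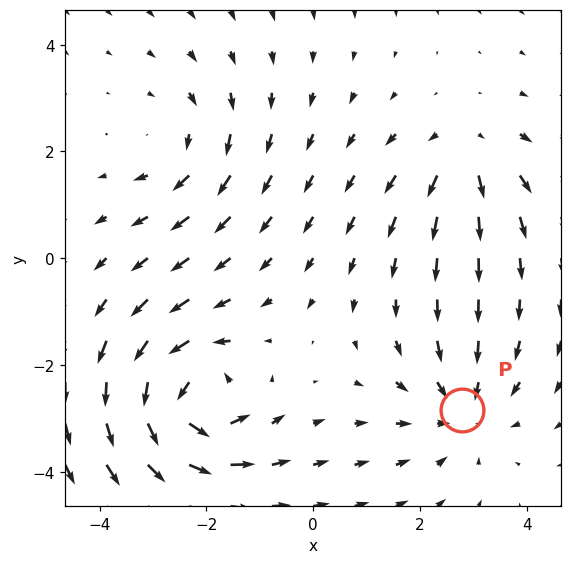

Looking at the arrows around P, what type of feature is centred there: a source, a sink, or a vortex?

sink

At P (2.8, -2.8) the arrows converge inward. Divergence about -3, curl ≈0 — negative divergence with near-zero curl is a sink.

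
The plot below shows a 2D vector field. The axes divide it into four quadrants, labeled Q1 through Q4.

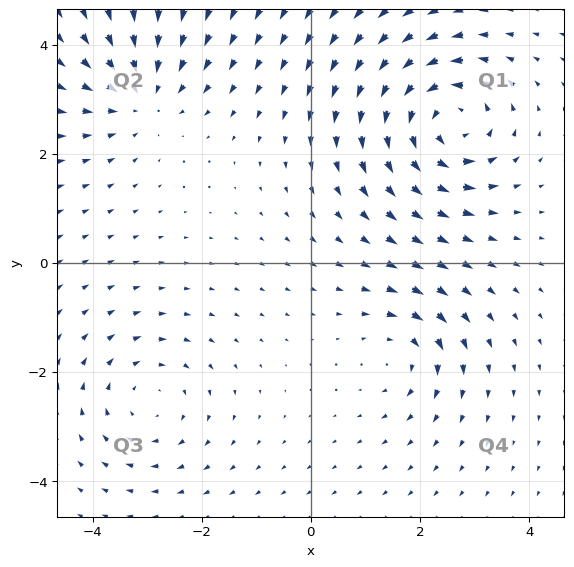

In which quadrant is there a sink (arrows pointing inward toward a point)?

The sink sits at approximately (-3.1, 3.1), which lies in quadrant Q2. The divergence there is about -3, negative as expected for a sink.

Q2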